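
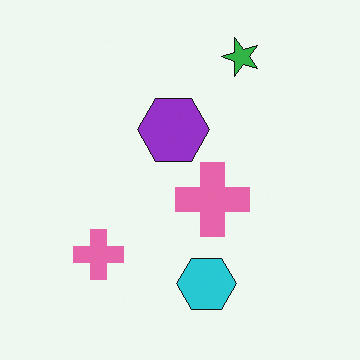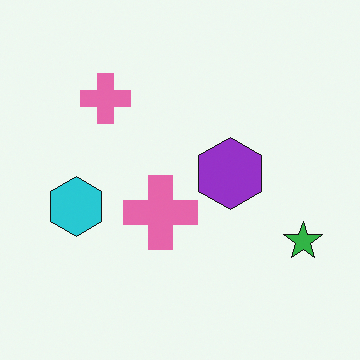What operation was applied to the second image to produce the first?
Rotated 90° counter-clockwise.

The green star sits in the bottom-right of the second image and the top-right of the first — consistent with a whole-image 90° counter-clockwise rotation.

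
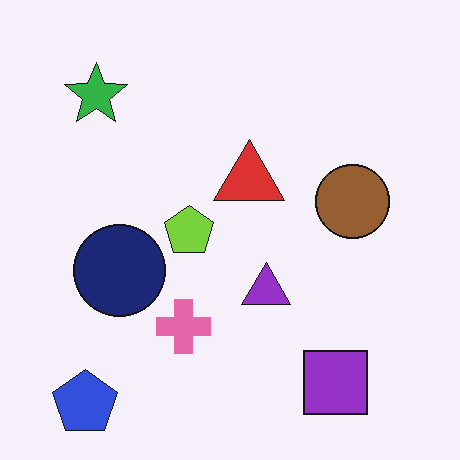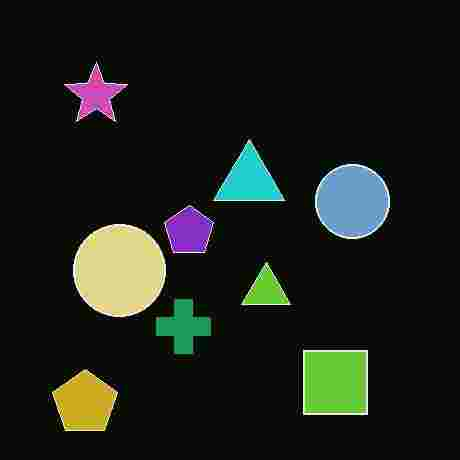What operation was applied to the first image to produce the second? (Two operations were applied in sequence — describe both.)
The second image is the first color-inverted (negative), then heavily JPEG-compressed with obvious blocking artifacts.

The light background has become dark and every shape's color is its complement — a photographic negative. Blocky 8×8 compression artifacts appear around shape edges and the flat background shows ringing — characteristic JPEG degradation.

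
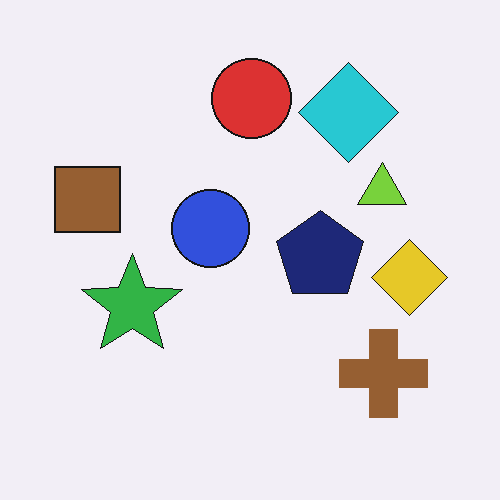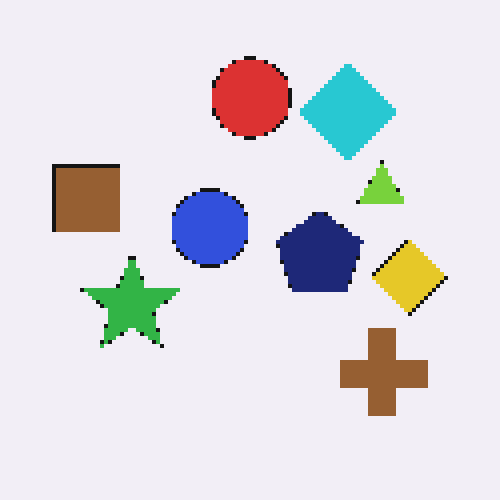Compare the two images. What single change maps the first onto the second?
The transformation is: lightly pixelated (a mild mosaic effect).

Shapes are reduced to large square blocks; fine edges and outlines are lost — a downscale-then-upscale (mosaic) effect.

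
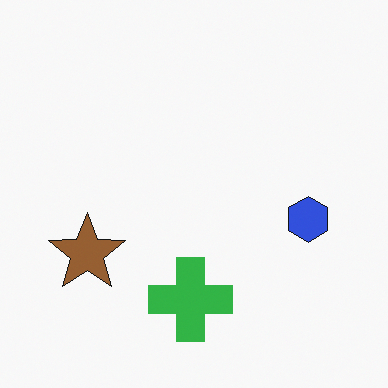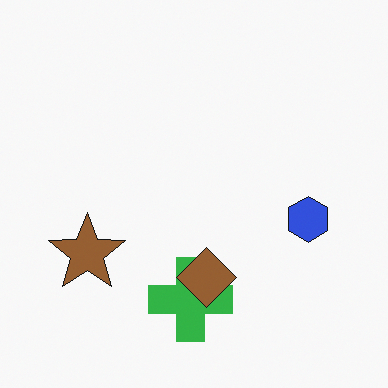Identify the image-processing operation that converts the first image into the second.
It was overlaid with an additional brown diamond.

A brown diamond appears in the second image that is absent from the first.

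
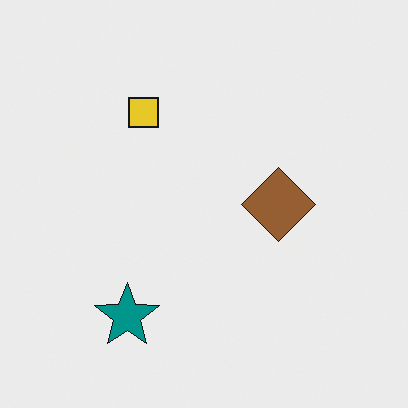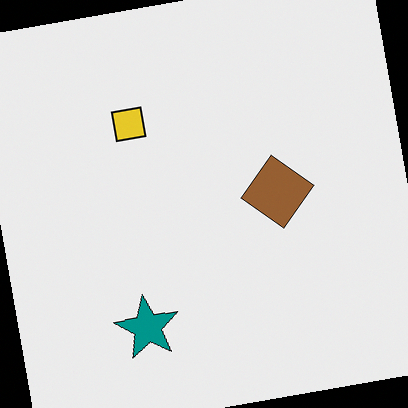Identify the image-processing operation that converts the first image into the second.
The image was rotated counter-clockwise by a slight angle.

Every shape is tilted by the same angle and the image corners show triangular fill wedges — a whole-image rotation by a non-right angle.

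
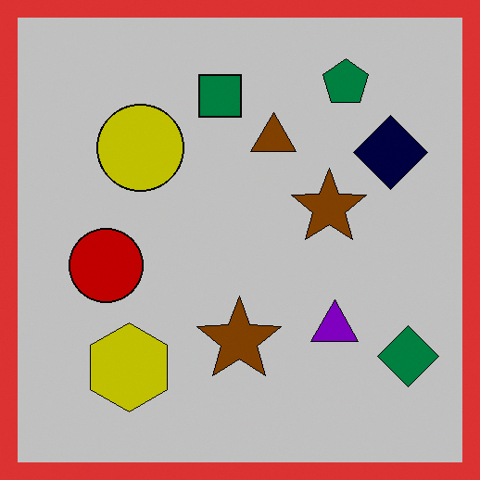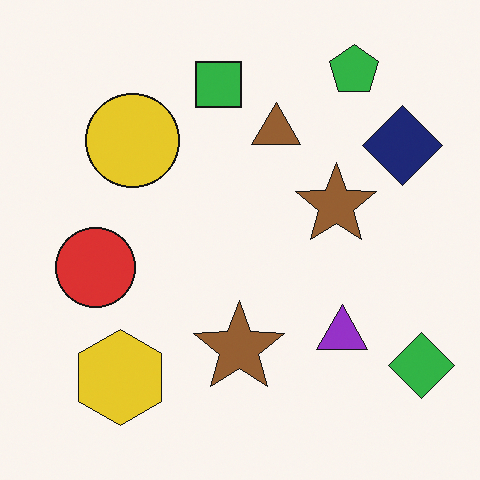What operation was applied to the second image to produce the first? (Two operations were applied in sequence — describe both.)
The image was aggressively posterized, then framed with a red border.

Each flat color has snapped to a coarser quantized level — most visibly, the near-white background has dropped to a flat grey. A solid red frame runs around the edge of the first image, with the content slightly shrunk inside it.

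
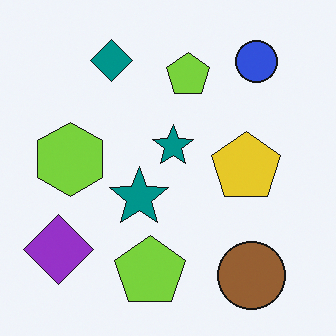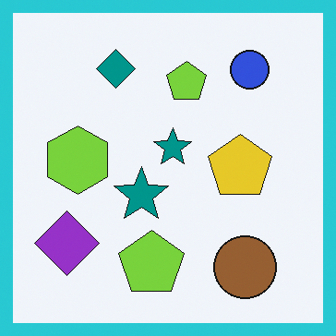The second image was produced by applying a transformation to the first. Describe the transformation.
The image was framed with a cyan border.

A solid cyan frame runs around the edge of the second image, with the content slightly shrunk inside it.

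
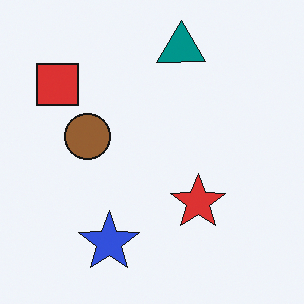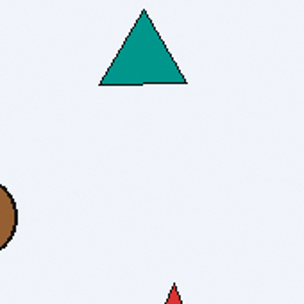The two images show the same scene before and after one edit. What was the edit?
This is the original image cropped tightly and scaled back up.

The visible shapes are larger and the field of view is narrower; shapes near the original edges may be partly or wholly outside the frame — a crop-and-rescale.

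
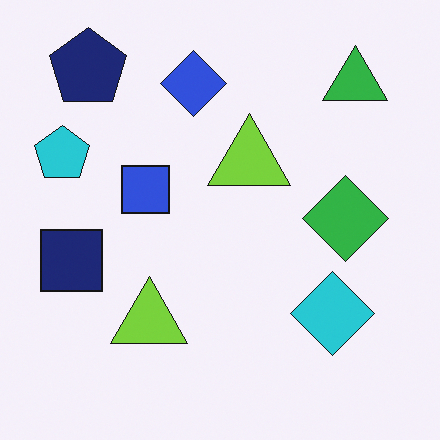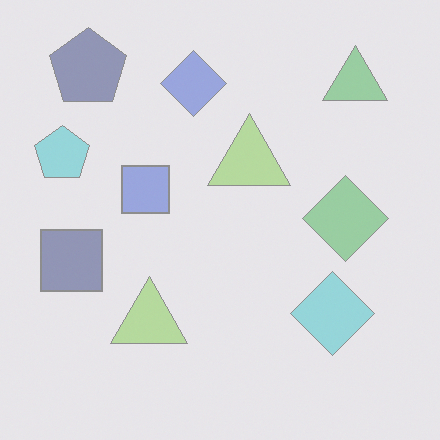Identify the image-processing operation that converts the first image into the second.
It was washed out (contrast reduced).

Tones are pushed toward mid-grey across the whole image — a global contrast change.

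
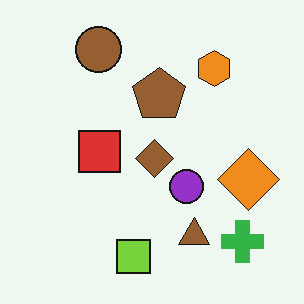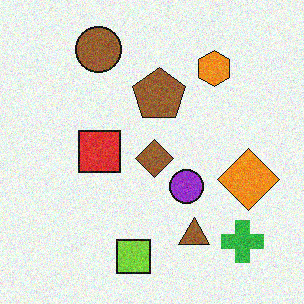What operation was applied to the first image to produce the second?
This is the original image degraded with visible gaussian noise.

Random speckle covers the whole image, including the flat background.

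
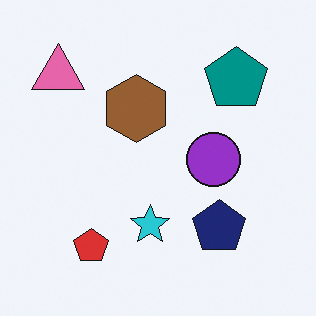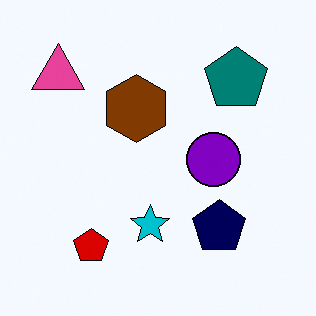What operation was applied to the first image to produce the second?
The transformation is: given slightly increased contrast.

Tones are pushed away from mid-grey across the whole image — a global contrast change.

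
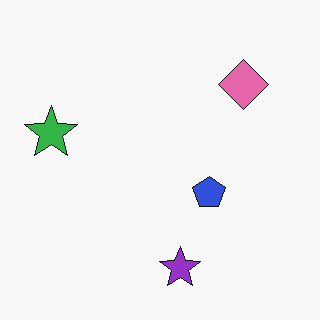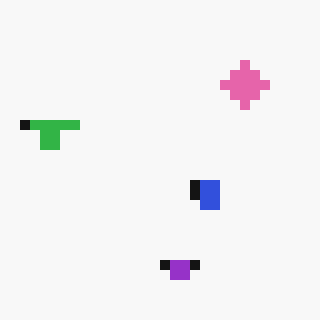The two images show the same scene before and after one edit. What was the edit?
It was coarsely pixelated.

Shapes are reduced to large square blocks; fine edges and outlines are lost — a downscale-then-upscale (mosaic) effect.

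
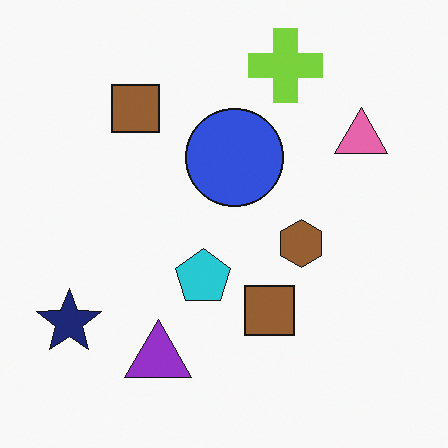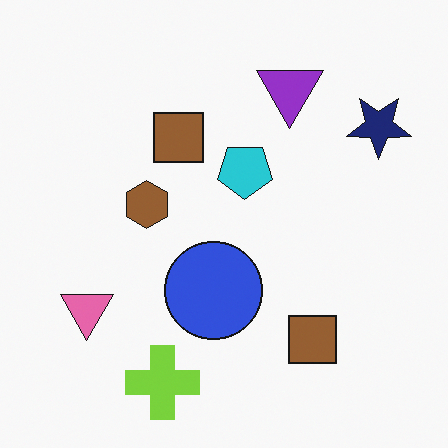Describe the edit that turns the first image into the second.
This is the original image rotated 180°.

The navy star sits in the bottom-left of the first image and the top-right of the second — consistent with a whole-image 180° rotation.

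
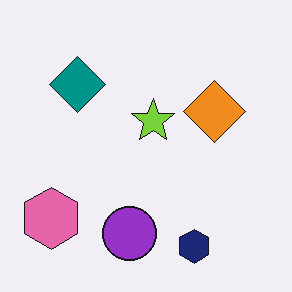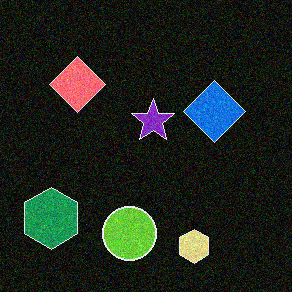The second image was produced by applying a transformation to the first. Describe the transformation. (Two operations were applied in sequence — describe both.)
This is the original image degraded with moderate additive noise, then color-inverted (negative).

Random speckle covers the whole image, including the flat background. The light background has become dark and every shape's color is its complement — a photographic negative.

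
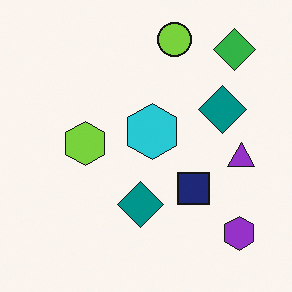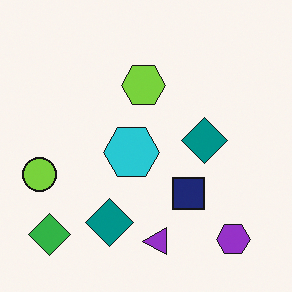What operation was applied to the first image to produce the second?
The second image is the first transposed (reflected across the top-left ↔ bottom-right diagonal).

Shapes have swapped their row and column positions — what was in the top-right is now in the bottom-left — a diagonal reflection.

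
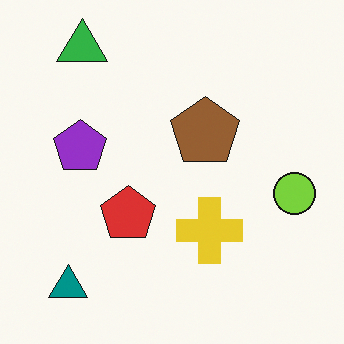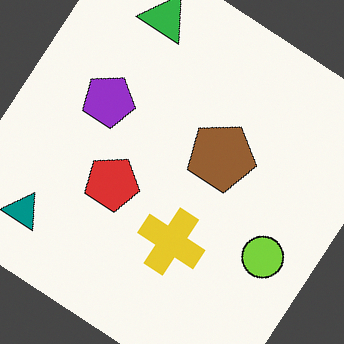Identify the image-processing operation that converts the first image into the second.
This is the original image rotated clockwise by a large amount — several tens of degrees.

Every shape is tilted by the same angle and the image corners show triangular fill wedges — a whole-image rotation by a non-right angle.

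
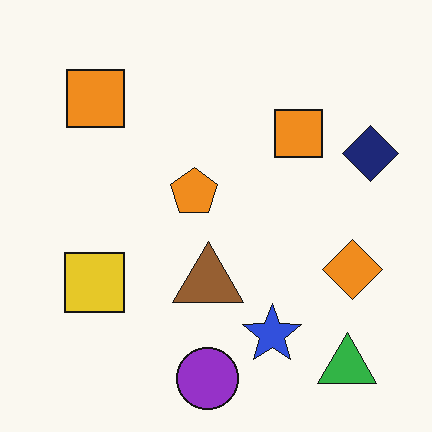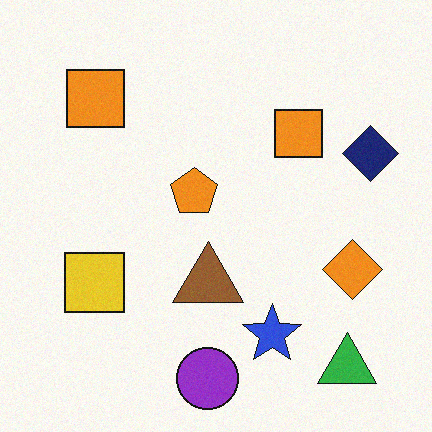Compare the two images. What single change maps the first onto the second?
Degraded with light additive noise.

Random speckle covers the whole image, including the flat background.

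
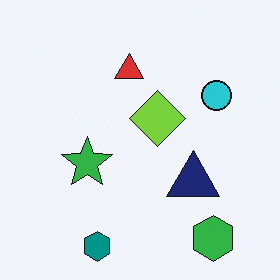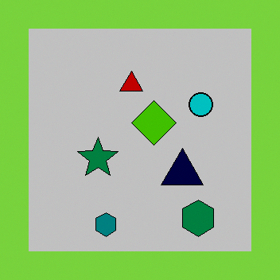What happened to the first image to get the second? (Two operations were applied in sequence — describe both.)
The image was aggressively posterized, then framed with a lime border.

Each flat color has snapped to a coarser quantized level — most visibly, the near-white background has dropped to a flat grey. A solid lime frame runs around the edge of the second image, with the content slightly shrunk inside it.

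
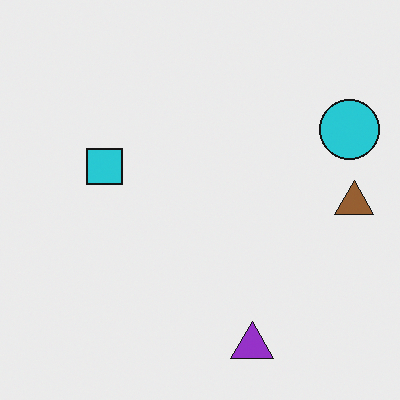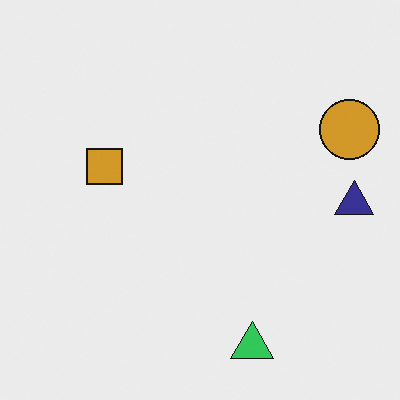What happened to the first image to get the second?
It was hue-shifted by a large amount.

Every shape's color has rotated by the same amount around the hue wheel — a uniform hue shift.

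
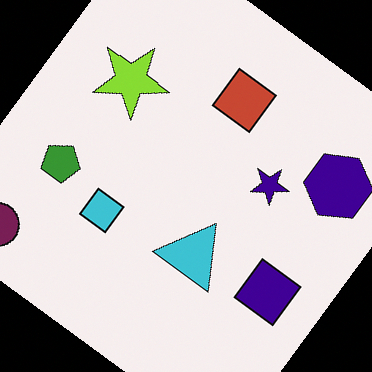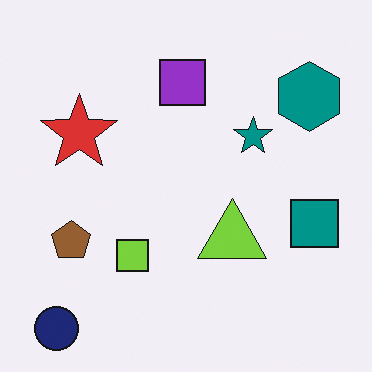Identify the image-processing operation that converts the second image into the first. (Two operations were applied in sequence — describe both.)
This is the original image rotated clockwise by a large amount — several tens of degrees, then hue-shifted through roughly a third of the color wheel.

Every shape is tilted by the same angle and the image corners show triangular fill wedges — a whole-image rotation by a non-right angle. Every shape's color has rotated by the same amount around the hue wheel — a uniform hue shift.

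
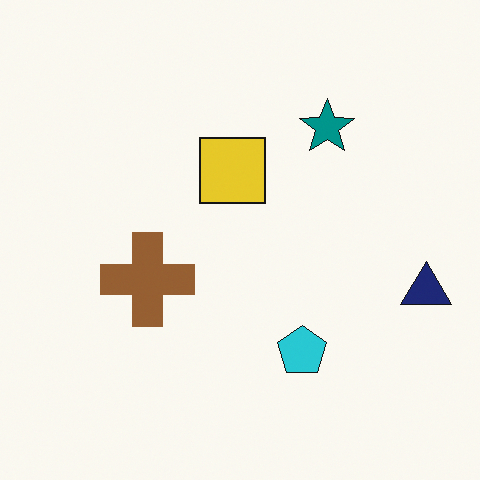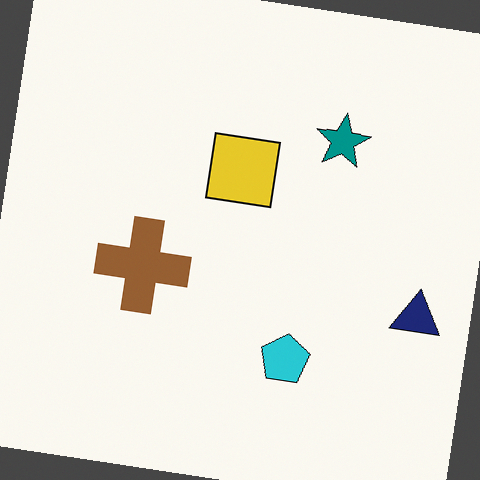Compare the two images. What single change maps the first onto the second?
The second image is the first rotated clockwise by a few degrees.

Every shape is tilted by the same angle and the image corners show triangular fill wedges — a whole-image rotation by a non-right angle.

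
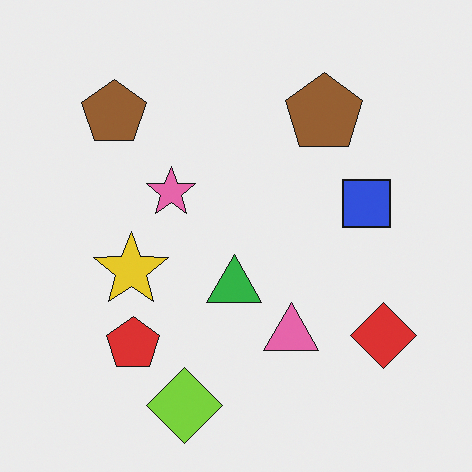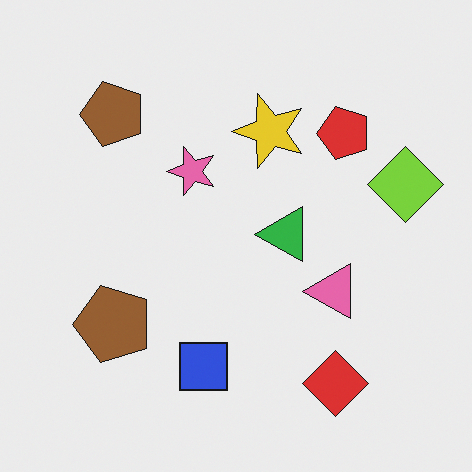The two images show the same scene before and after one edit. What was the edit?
This is the original image transposed (reflected across the top-left ↔ bottom-right diagonal).

Shapes have swapped their row and column positions — what was in the top-right is now in the bottom-left — a diagonal reflection.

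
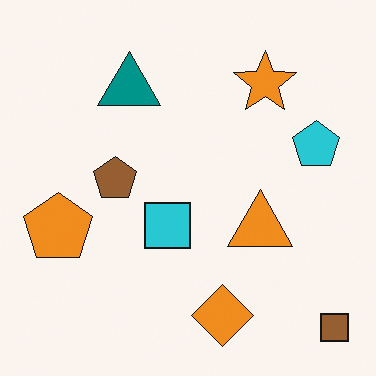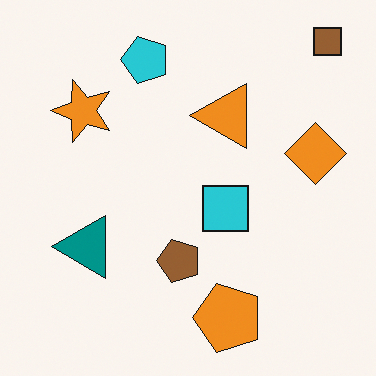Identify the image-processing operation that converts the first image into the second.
The image was rotated 90° counter-clockwise.

The brown square sits in the bottom-right of the first image and the top-right of the second — consistent with a whole-image 90° counter-clockwise rotation.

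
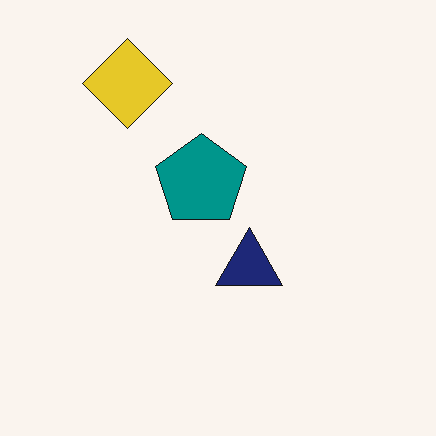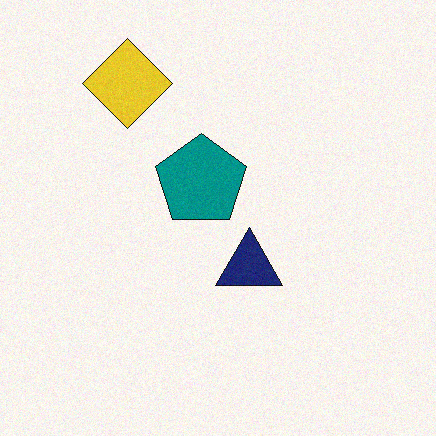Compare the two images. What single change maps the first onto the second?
The image was degraded with a light layer of grain.

Random speckle covers the whole image, including the flat background.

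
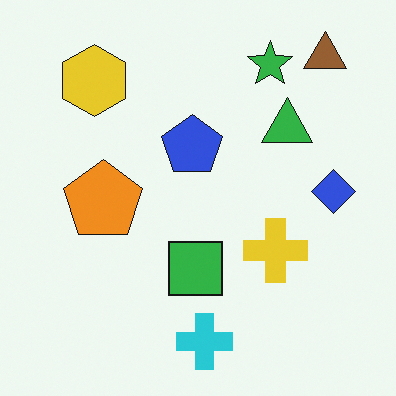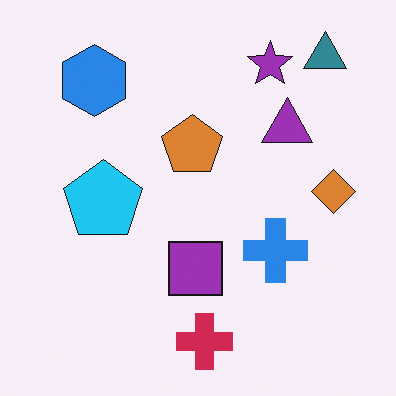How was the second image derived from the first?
The transformation is: hue-shifted through roughly half the color wheel.

Every shape's color has rotated by the same amount around the hue wheel — a uniform hue shift.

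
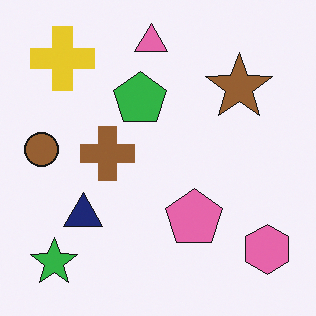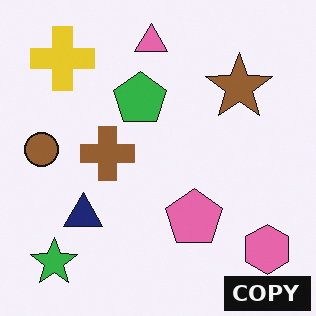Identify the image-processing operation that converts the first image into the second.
The transformation is: watermarked with the text "COPY" in the lower-right corner.

A dark label reading "COPY" appears in the lower-right corner.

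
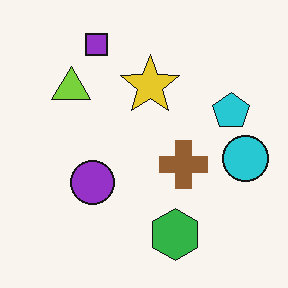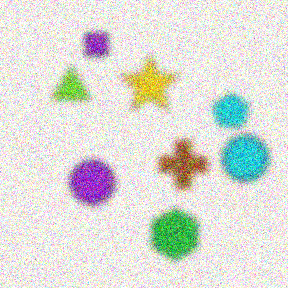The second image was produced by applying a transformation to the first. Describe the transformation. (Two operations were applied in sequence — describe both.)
This is the original image noticeably gaussian-blurred, then degraded with strong gaussian noise.

Shape edges and outlines are uniformly softened across the whole image. Random speckle covers the whole image, including the flat background.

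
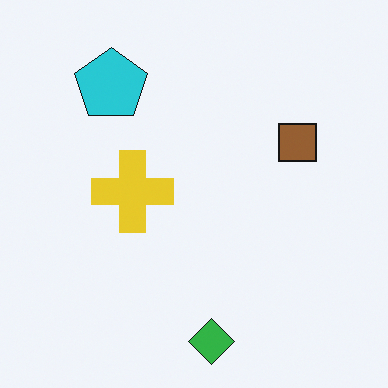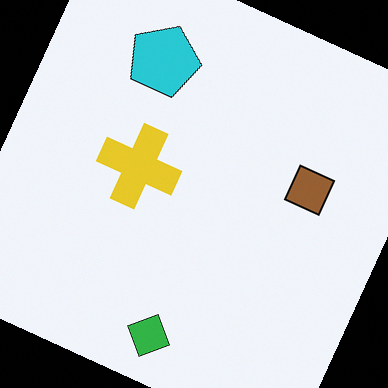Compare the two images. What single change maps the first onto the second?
The transformation is: rotated clockwise by a clearly visible amount.

Every shape is tilted by the same angle and the image corners show triangular fill wedges — a whole-image rotation by a non-right angle.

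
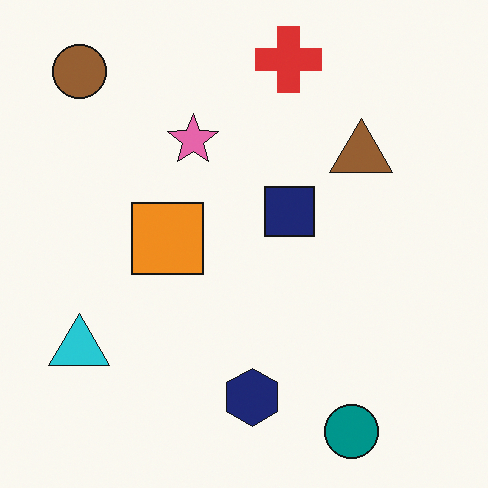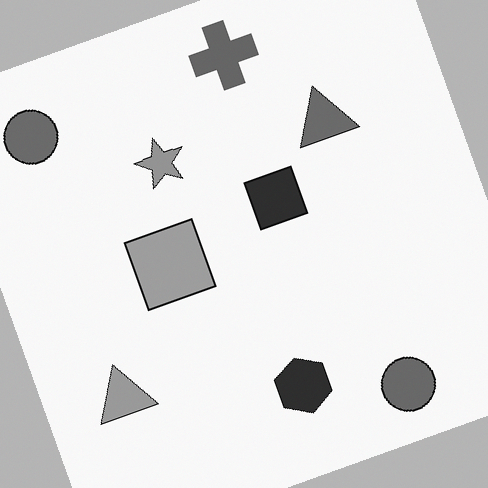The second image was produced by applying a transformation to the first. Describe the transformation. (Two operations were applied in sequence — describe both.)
The image was rotated counter-clockwise by a moderate amount, then converted to grayscale.

Every shape is tilted by the same angle and the image corners show triangular fill wedges — a whole-image rotation by a non-right angle. All color is removed — every shape is now a shade of grey.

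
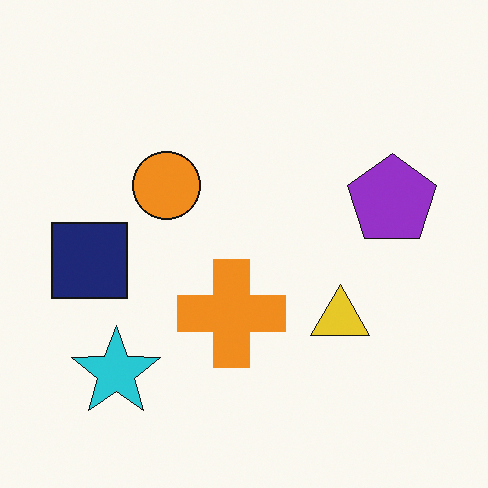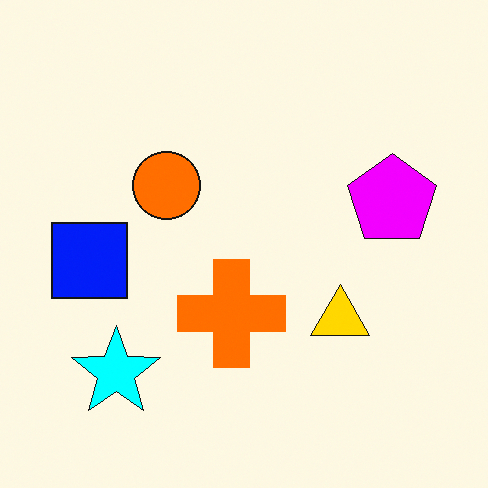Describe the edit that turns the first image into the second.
Heavily oversaturated.

All colors are more vivid — a global saturation change.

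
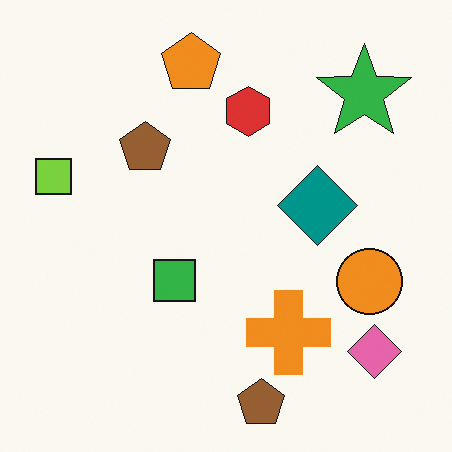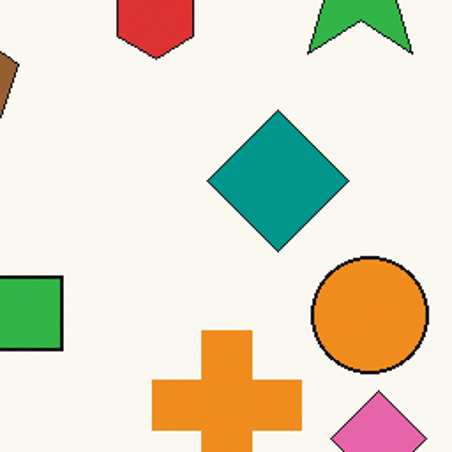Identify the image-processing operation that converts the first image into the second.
Cropped to a noticeably smaller region and rescaled.

The visible shapes are larger and the field of view is narrower; shapes near the original edges may be partly or wholly outside the frame — a crop-and-rescale.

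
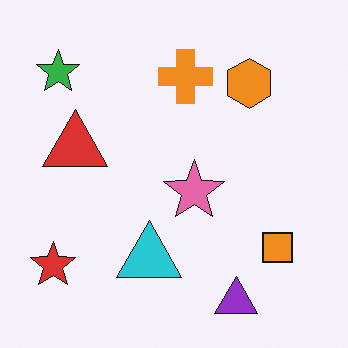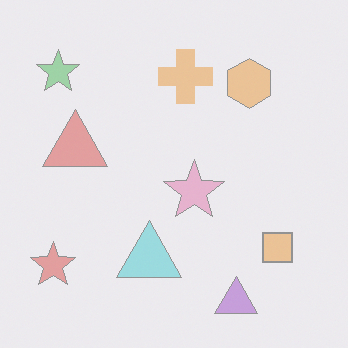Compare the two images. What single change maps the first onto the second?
This is the original image washed out (contrast reduced).

Tones are pushed toward mid-grey across the whole image — a global contrast change.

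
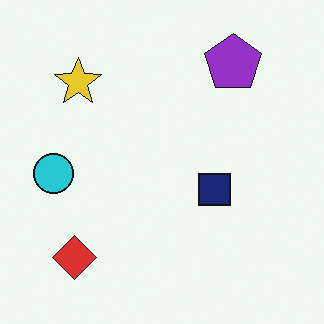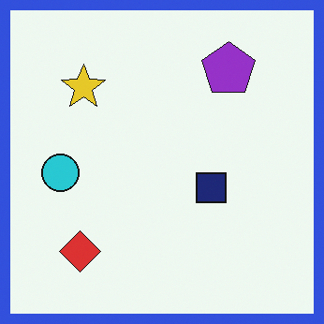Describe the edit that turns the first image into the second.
Framed with a blue border.

A solid blue frame runs around the edge of the second image, with the content slightly shrunk inside it.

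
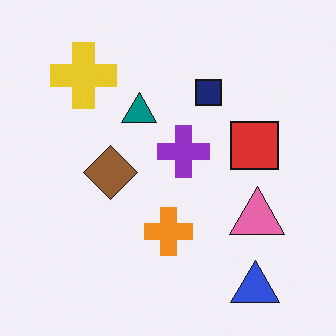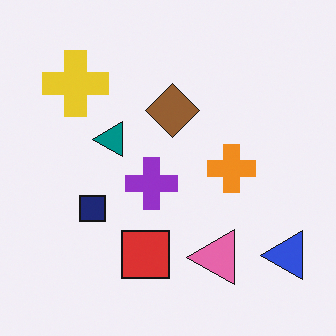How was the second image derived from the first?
The second image is the first transposed (reflected across the top-left ↔ bottom-right diagonal).

Shapes have swapped their row and column positions — what was in the top-right is now in the bottom-left — a diagonal reflection.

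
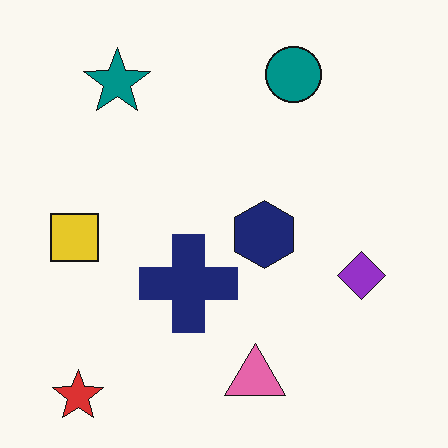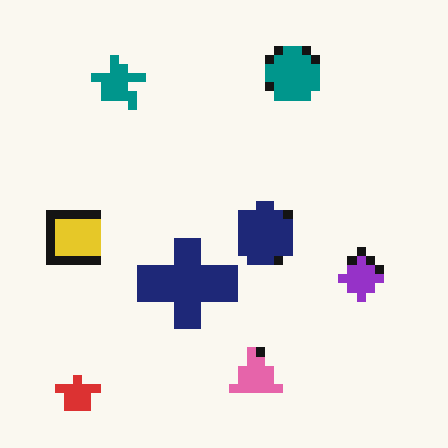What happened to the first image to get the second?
This is the original image heavily pixelated into large blocks.

Shapes are reduced to large square blocks; fine edges and outlines are lost — a downscale-then-upscale (mosaic) effect.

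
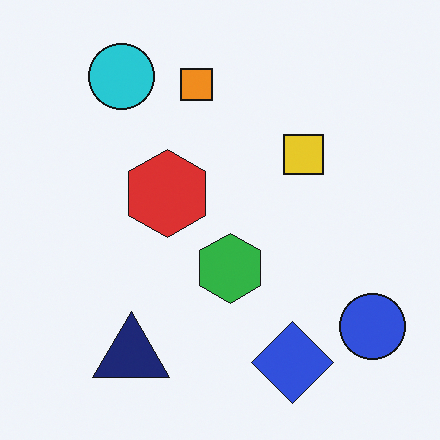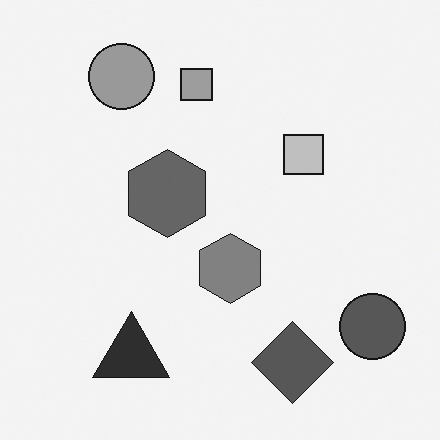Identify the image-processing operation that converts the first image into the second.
The second image is the first converted to grayscale.

All color is removed — every shape is now a shade of grey.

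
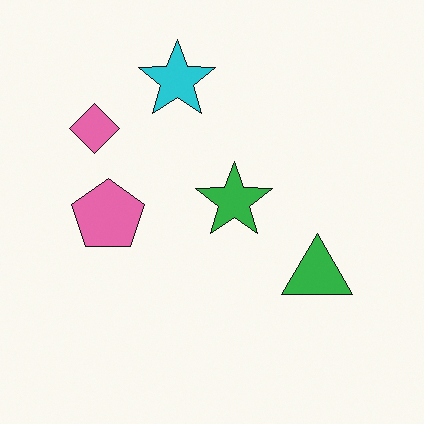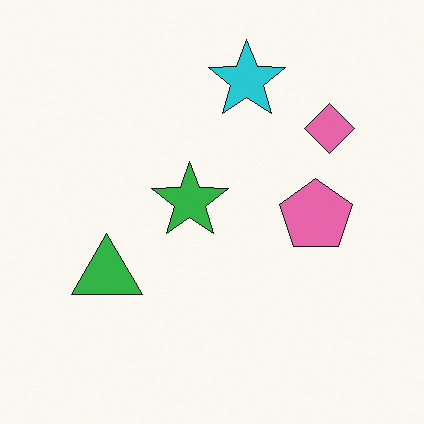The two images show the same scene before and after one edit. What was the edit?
It was flipped horizontally (left ↔ right).

The pink diamond is in the top-left of the first image and the top-right of the second — shapes on opposite sides of the vertical midline have swapped in a mirror flip.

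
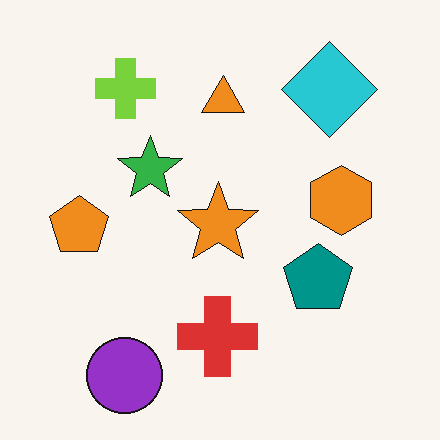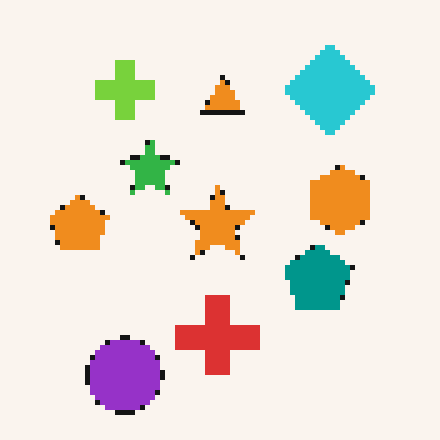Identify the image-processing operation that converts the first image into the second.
It was mildly pixelated.

Shapes are reduced to large square blocks; fine edges and outlines are lost — a downscale-then-upscale (mosaic) effect.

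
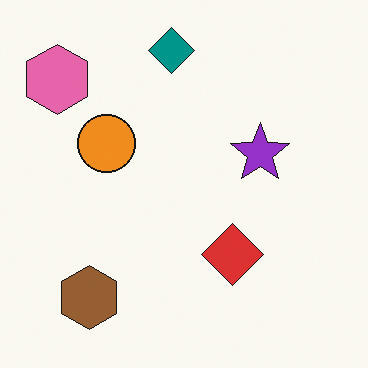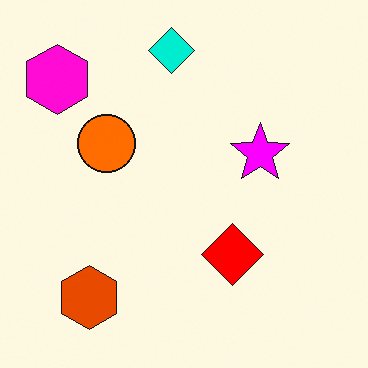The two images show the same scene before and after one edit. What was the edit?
This is the original image made much more vivid (saturation change).

All colors are more vivid — a global saturation change.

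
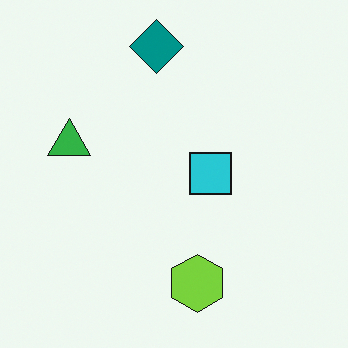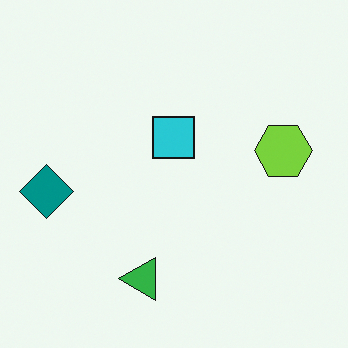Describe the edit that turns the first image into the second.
This is the original image rotated 90° counter-clockwise.

The teal diamond sits in the top of the first image and the left of the second — consistent with a whole-image 90° counter-clockwise rotation.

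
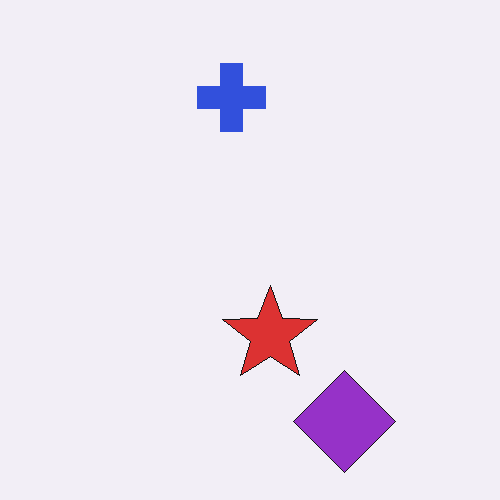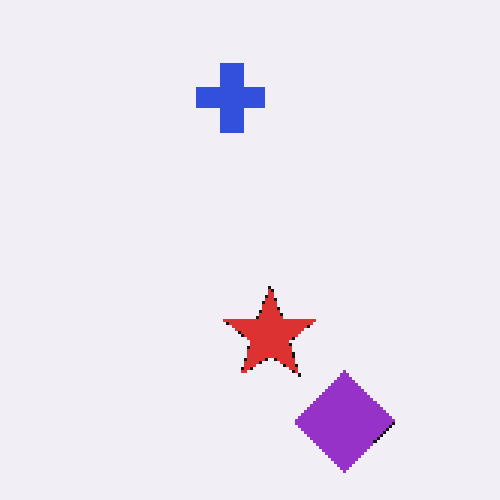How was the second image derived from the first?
Lightly pixelated (a mild mosaic effect).

Shapes are reduced to large square blocks; fine edges and outlines are lost — a downscale-then-upscale (mosaic) effect.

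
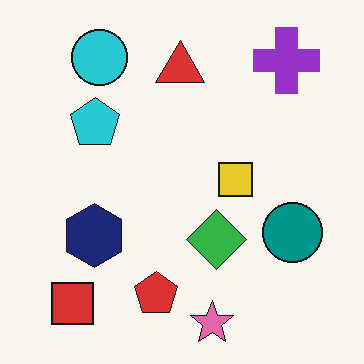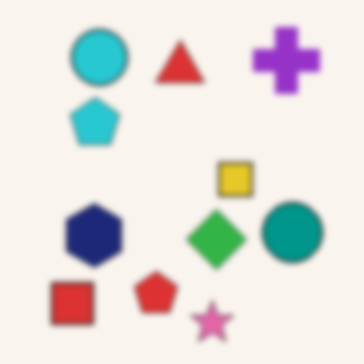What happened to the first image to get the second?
The transformation is: noticeably gaussian-blurred.

Shape edges and outlines are uniformly softened across the whole image.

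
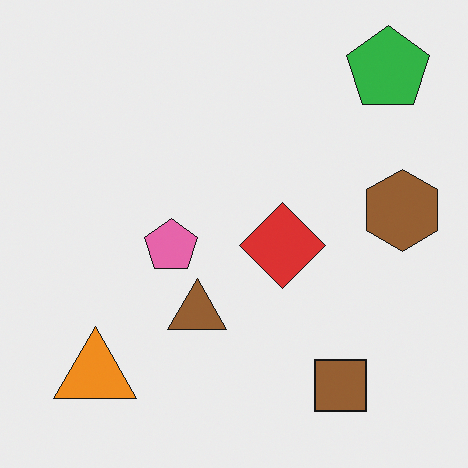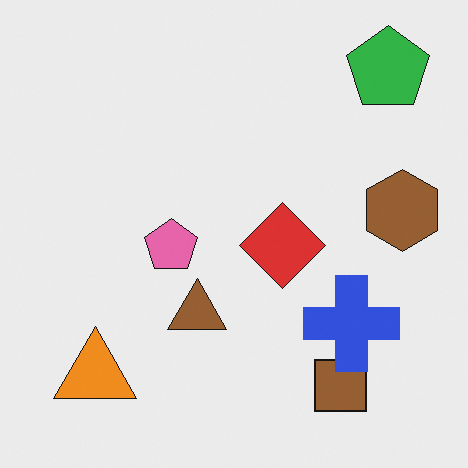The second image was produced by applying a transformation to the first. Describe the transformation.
The transformation is: overlaid with an additional blue cross.

A blue cross appears in the second image that is absent from the first.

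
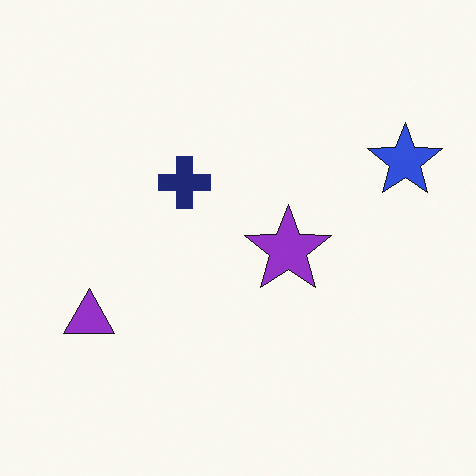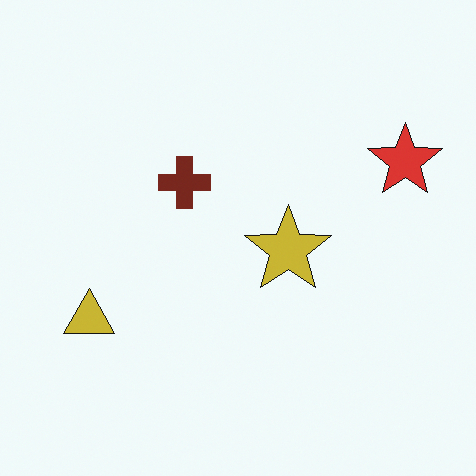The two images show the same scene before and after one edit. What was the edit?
The transformation is: hue-shifted through roughly a third of the color wheel.

Every shape's color has rotated by the same amount around the hue wheel — a uniform hue shift.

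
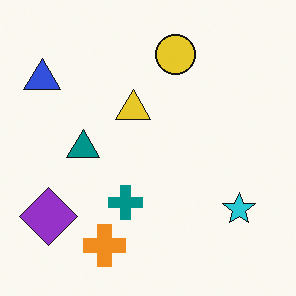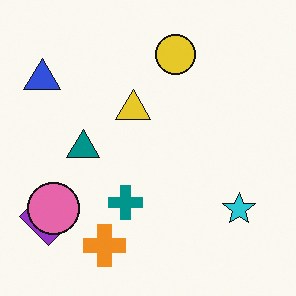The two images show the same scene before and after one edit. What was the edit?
The image was overlaid with an additional pink circle.

A pink circle appears in the second image that is absent from the first.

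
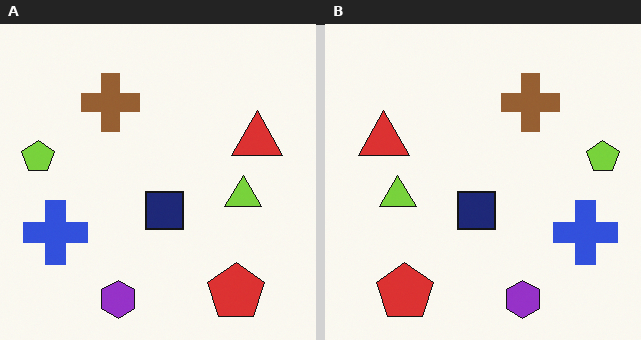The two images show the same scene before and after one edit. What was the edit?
The right (B) image is the left (A) flipped horizontally (left ↔ right).

The lime pentagon is in the left of the left (A) image and the right of the right (B) — shapes on opposite sides of the vertical midline have swapped in a mirror flip.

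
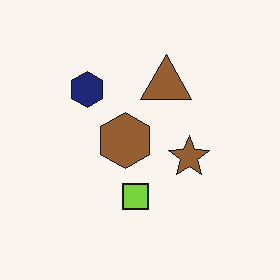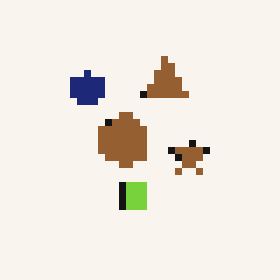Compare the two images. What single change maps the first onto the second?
The image was moderately pixelated.

Shapes are reduced to large square blocks; fine edges and outlines are lost — a downscale-then-upscale (mosaic) effect.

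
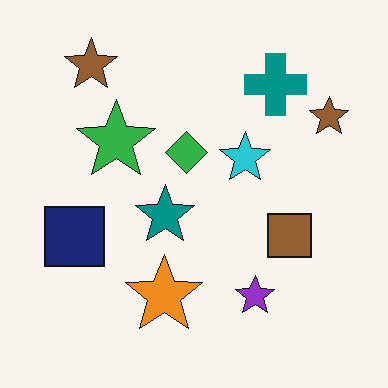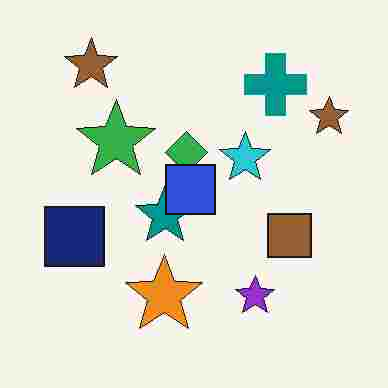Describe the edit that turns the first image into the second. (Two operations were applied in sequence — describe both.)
The second image is the first degraded with heavy JPEG compression, then overlaid with an additional blue square.

Blocky 8×8 compression artifacts appear around shape edges and the flat background shows ringing — characteristic JPEG degradation. A blue square appears in the second image that is absent from the first.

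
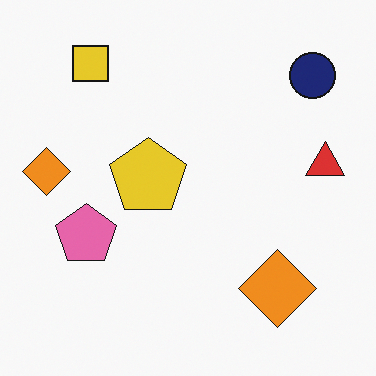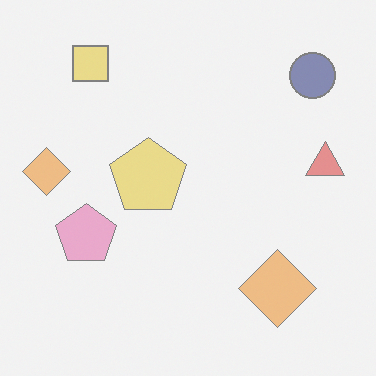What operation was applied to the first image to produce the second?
Washed out (contrast reduced).

Tones are pushed toward mid-grey across the whole image — a global contrast change.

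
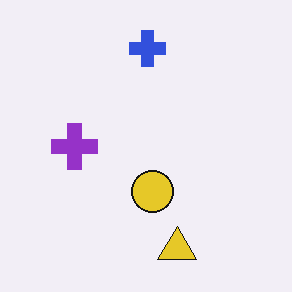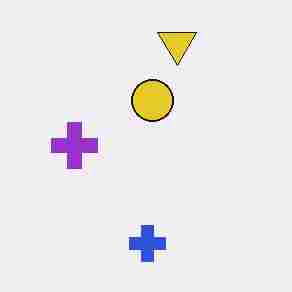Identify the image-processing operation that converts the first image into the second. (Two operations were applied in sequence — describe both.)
The transformation is: flipped vertically (top ↔ bottom), then heavily JPEG-compressed with obvious blocking artifacts.

The yellow triangle is in the bottom of the first image and the top of the second — shapes on opposite sides of the horizontal midline have swapped in a mirror flip. Blocky 8×8 compression artifacts appear around shape edges and the flat background shows ringing — characteristic JPEG degradation.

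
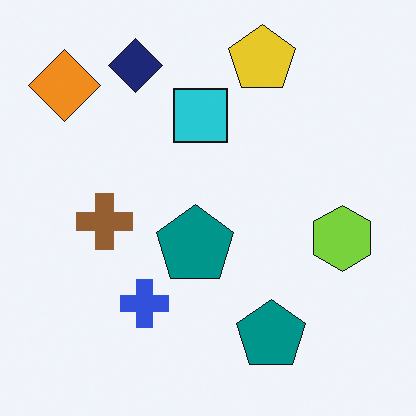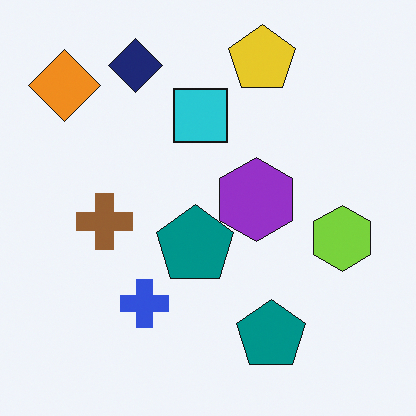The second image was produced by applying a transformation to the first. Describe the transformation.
The image was overlaid with an additional purple hexagon.

A purple hexagon appears in the second image that is absent from the first.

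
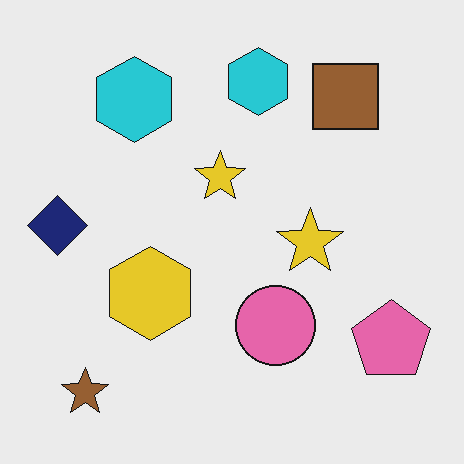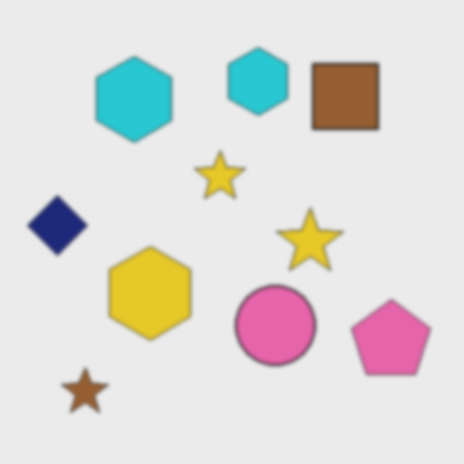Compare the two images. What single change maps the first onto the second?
The image was given a subtle gaussian blur.

Shape edges and outlines are uniformly softened across the whole image.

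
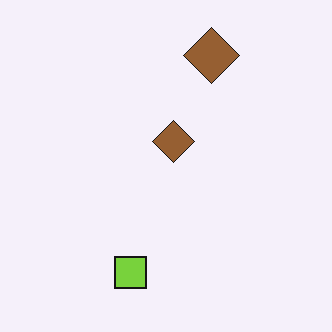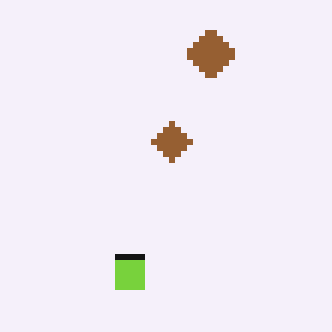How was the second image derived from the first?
The transformation is: pixelated into visible square blocks.

Shapes are reduced to large square blocks; fine edges and outlines are lost — a downscale-then-upscale (mosaic) effect.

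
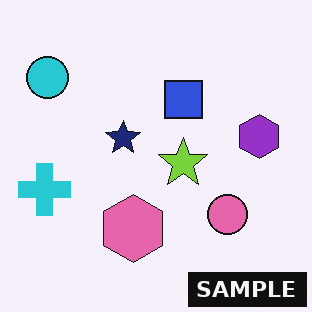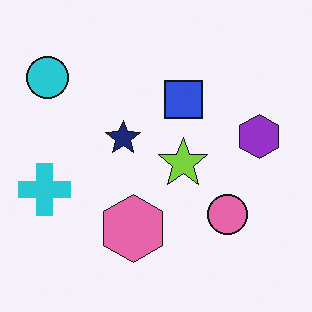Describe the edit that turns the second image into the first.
It was watermarked with the text "SAMPLE" in the lower-right corner.

A dark label reading "SAMPLE" appears in the lower-right corner.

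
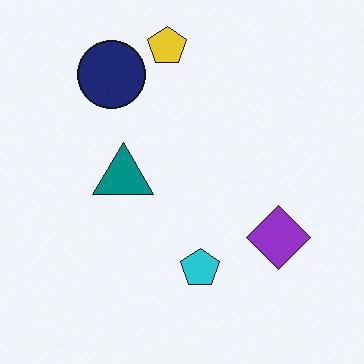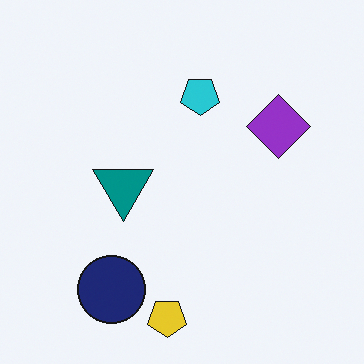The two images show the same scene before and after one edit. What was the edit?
Flipped vertically (top ↔ bottom).

The yellow pentagon is in the top of the first image and the bottom of the second — shapes on opposite sides of the horizontal midline have swapped in a mirror flip.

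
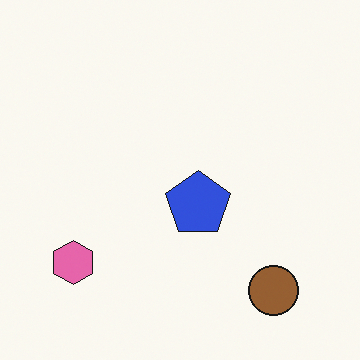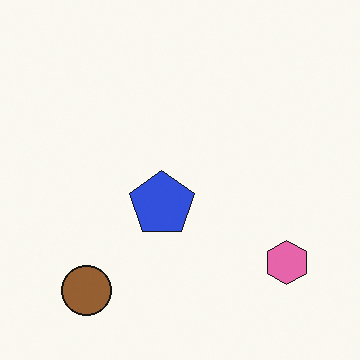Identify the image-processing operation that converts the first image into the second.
The image was flipped horizontally (left ↔ right).

The pink hexagon is in the bottom-left of the first image and the bottom-right of the second — shapes on opposite sides of the vertical midline have swapped in a mirror flip.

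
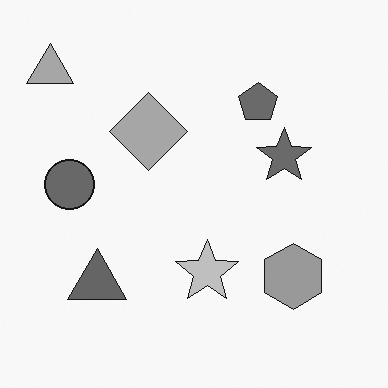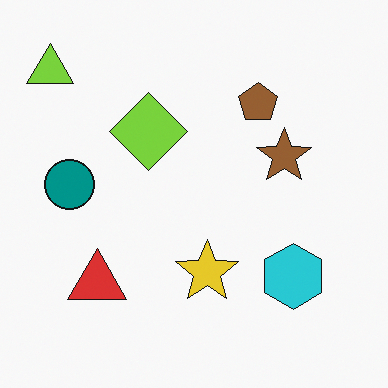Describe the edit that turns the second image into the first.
The first image is the second converted to grayscale.

All color is removed — every shape is now a shade of grey.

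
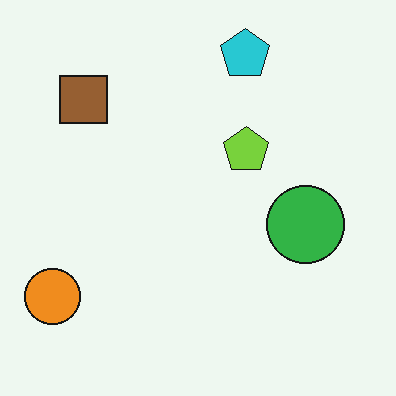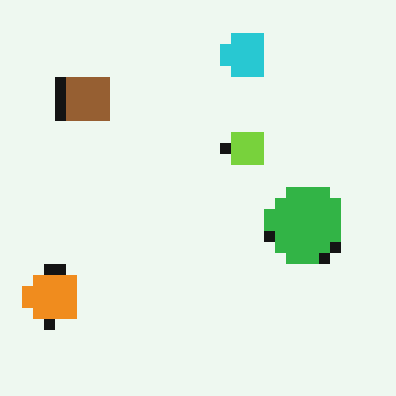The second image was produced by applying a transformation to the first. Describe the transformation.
The transformation is: heavily pixelated into large blocks.

Shapes are reduced to large square blocks; fine edges and outlines are lost — a downscale-then-upscale (mosaic) effect.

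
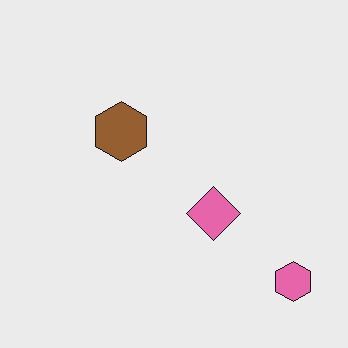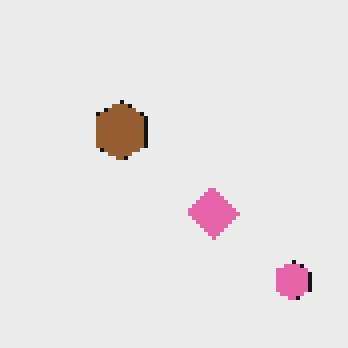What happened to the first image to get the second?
This is the original image lightly pixelated (a mild mosaic effect).

Shapes are reduced to large square blocks; fine edges and outlines are lost — a downscale-then-upscale (mosaic) effect.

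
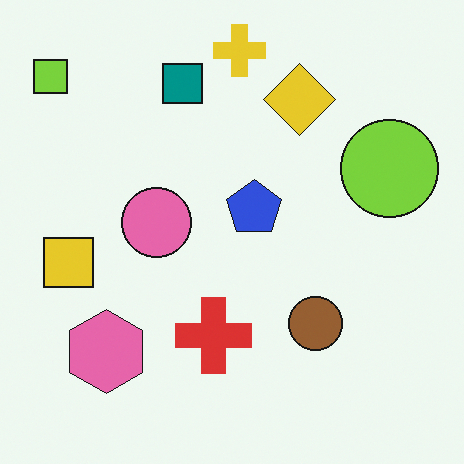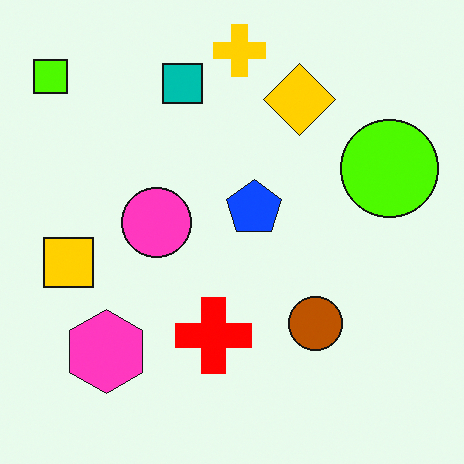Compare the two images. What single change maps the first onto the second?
This is the original image made much more vivid (saturation change).

All colors are more vivid — a global saturation change.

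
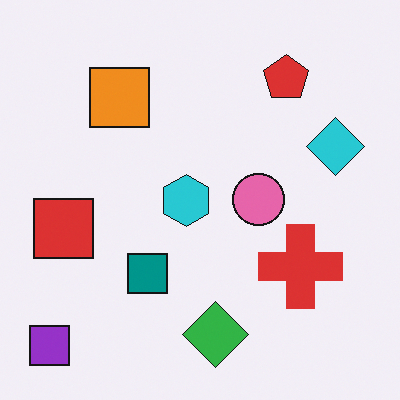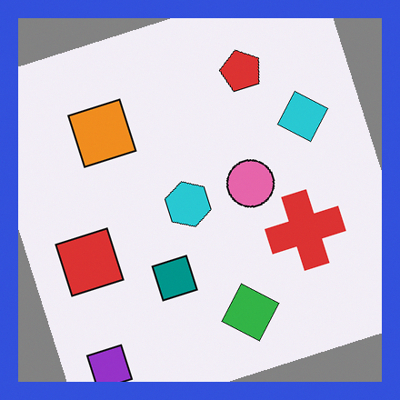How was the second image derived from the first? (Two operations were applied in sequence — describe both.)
It was rotated counter-clockwise by a clearly visible amount, then framed with a blue border.

Every shape is tilted by the same angle and the image corners show triangular fill wedges — a whole-image rotation by a non-right angle. A solid blue frame runs around the edge of the second image, with the content slightly shrunk inside it.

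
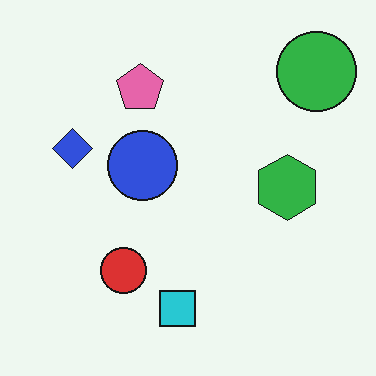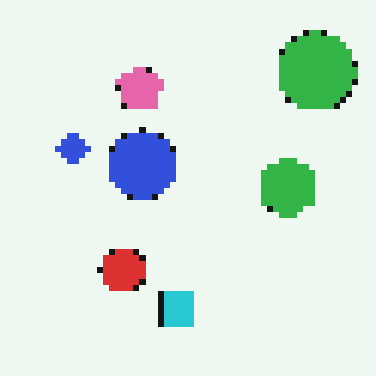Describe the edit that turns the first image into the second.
The second image is the first moderately pixelated.

Shapes are reduced to large square blocks; fine edges and outlines are lost — a downscale-then-upscale (mosaic) effect.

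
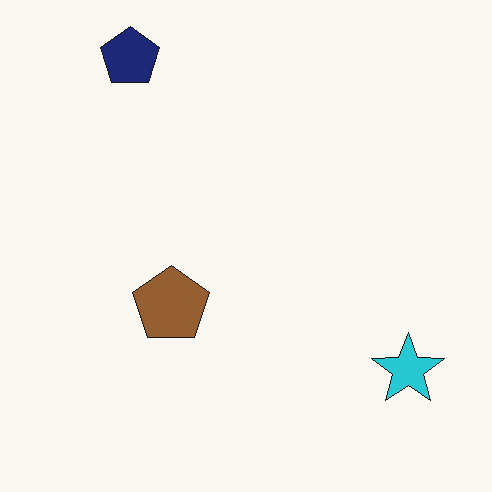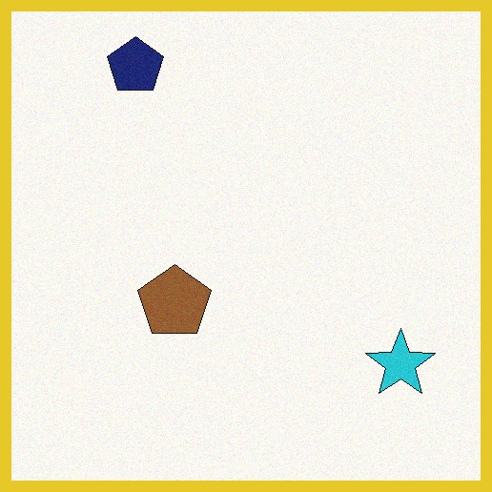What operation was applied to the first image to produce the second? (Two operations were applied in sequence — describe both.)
The transformation is: degraded with a light layer of grain, then framed with a yellow border.

Random speckle covers the whole image, including the flat background. A solid yellow frame runs around the edge of the second image, with the content slightly shrunk inside it.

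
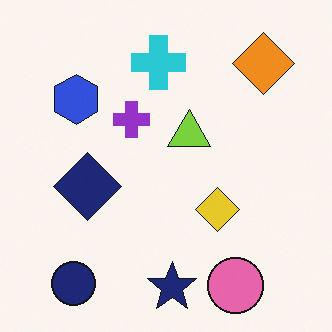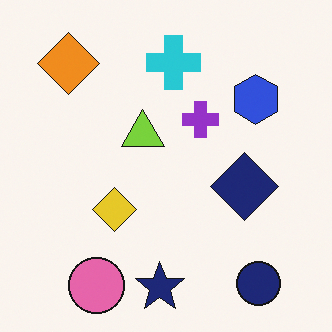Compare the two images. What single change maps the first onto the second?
Flipped horizontally (left ↔ right).

The orange diamond is in the top-right of the first image and the top-left of the second — shapes on opposite sides of the vertical midline have swapped in a mirror flip.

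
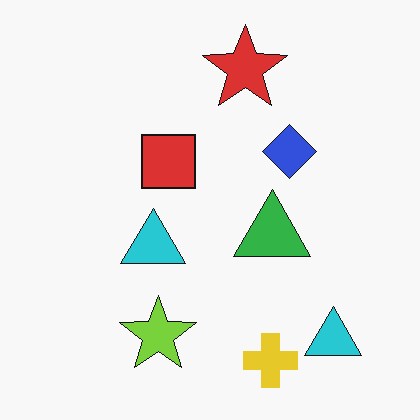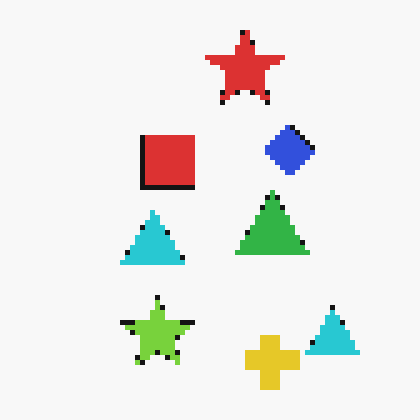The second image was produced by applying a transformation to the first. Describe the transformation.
The second image is the first mildly pixelated.

Shapes are reduced to large square blocks; fine edges and outlines are lost — a downscale-then-upscale (mosaic) effect.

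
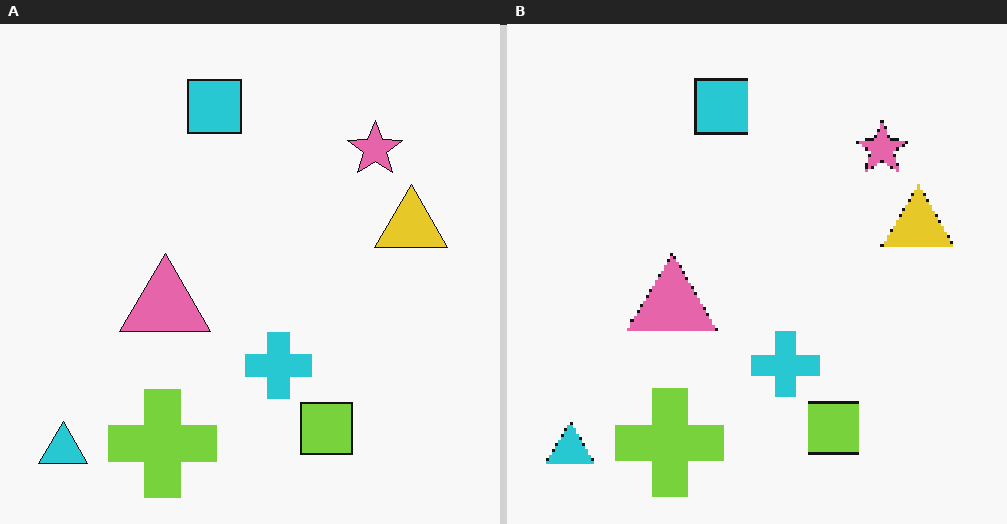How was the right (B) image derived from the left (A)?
Lightly pixelated (a mild mosaic effect).

Shapes are reduced to large square blocks; fine edges and outlines are lost — a downscale-then-upscale (mosaic) effect.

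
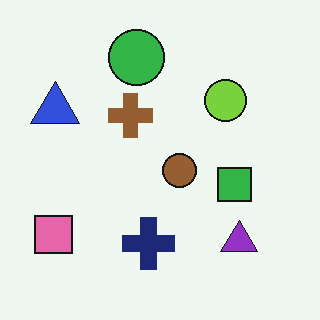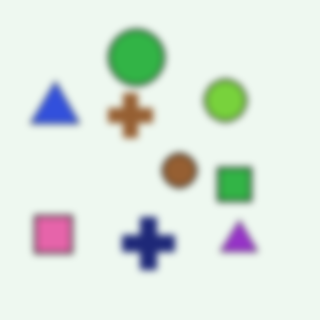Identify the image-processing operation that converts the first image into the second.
It was noticeably gaussian-blurred.

Shape edges and outlines are uniformly softened across the whole image.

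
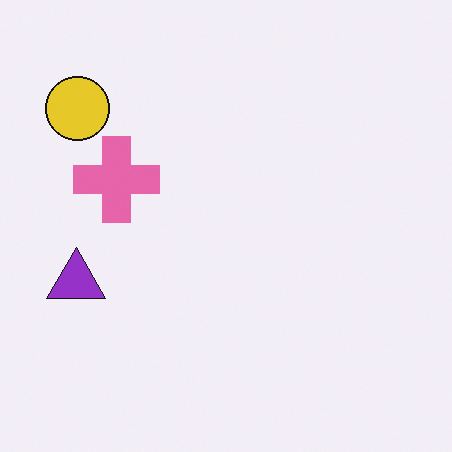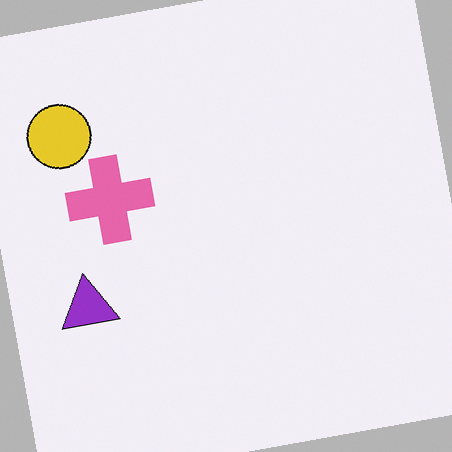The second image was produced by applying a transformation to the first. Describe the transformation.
The second image is the first rotated counter-clockwise by a slight angle.

Every shape is tilted by the same angle and the image corners show triangular fill wedges — a whole-image rotation by a non-right angle.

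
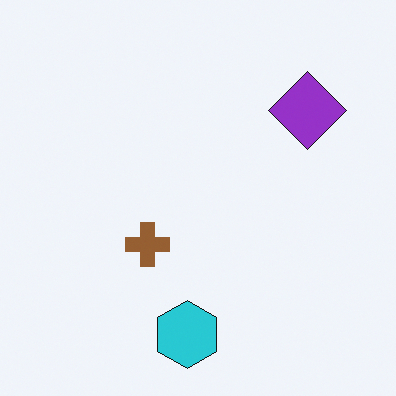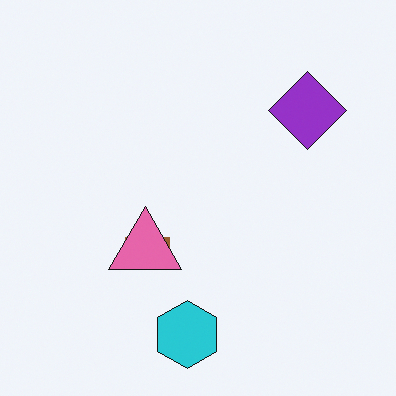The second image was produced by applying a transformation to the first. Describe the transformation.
The transformation is: overlaid with an additional pink triangle.

A pink triangle appears in the second image that is absent from the first.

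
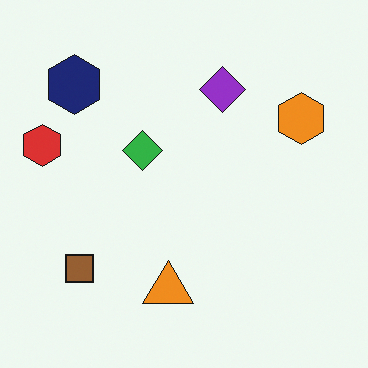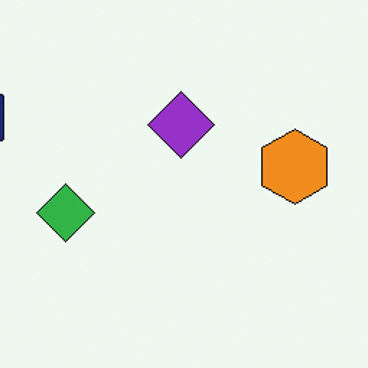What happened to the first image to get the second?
It was cropped to a modestly smaller region and rescaled.

The visible shapes are larger and the field of view is narrower; shapes near the original edges may be partly or wholly outside the frame — a crop-and-rescale.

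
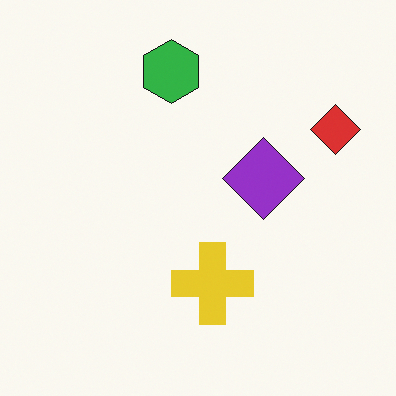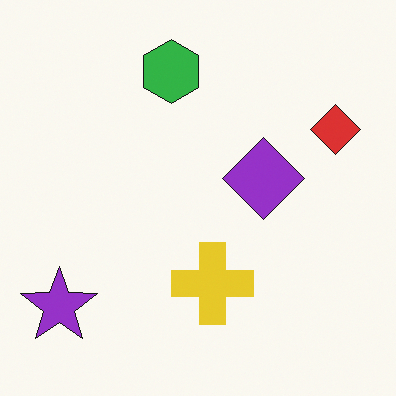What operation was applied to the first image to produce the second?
The image was overlaid with an additional purple star.

A purple star appears in the second image that is absent from the first.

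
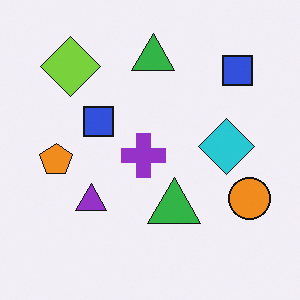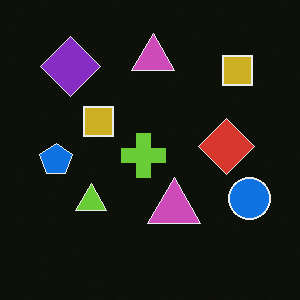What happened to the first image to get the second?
Color-inverted (negative).

The light background has become dark and every shape's color is its complement — a photographic negative.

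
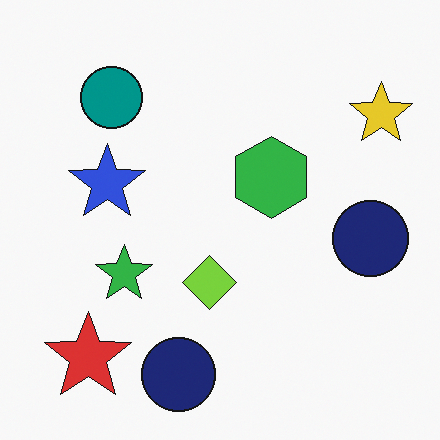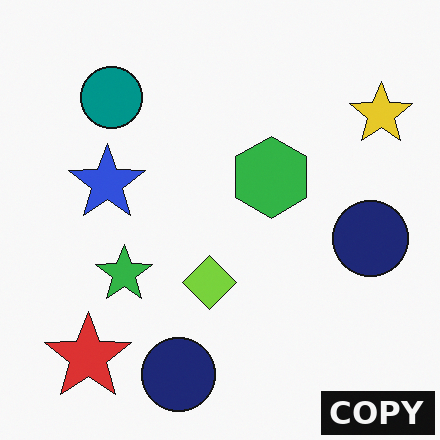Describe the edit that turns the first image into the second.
It was watermarked with the text "COPY" in the lower-right corner.

A dark label reading "COPY" appears in the lower-right corner.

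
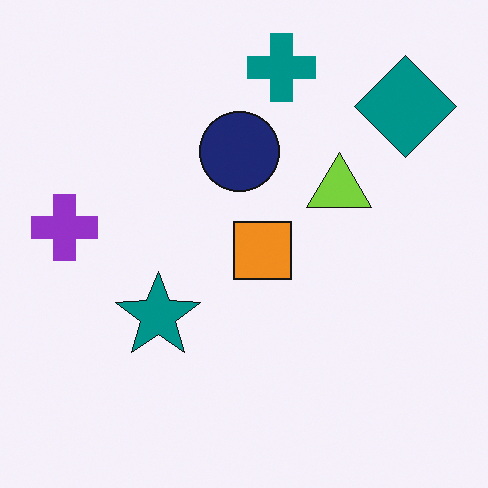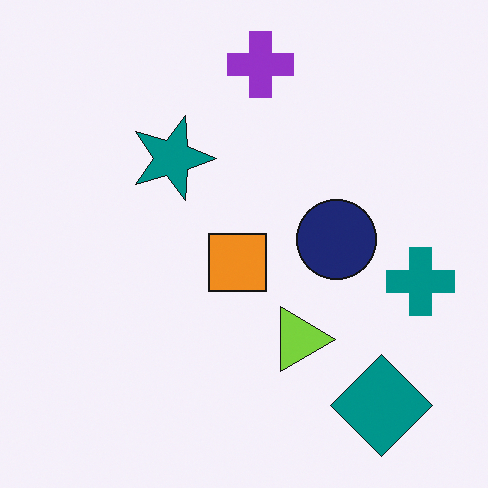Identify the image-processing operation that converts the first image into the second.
The second image is the first rotated 90° clockwise.

The teal diamond sits in the top-right of the first image and the bottom-right of the second — consistent with a whole-image 90° clockwise rotation.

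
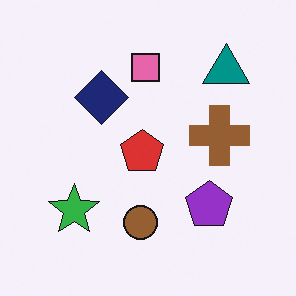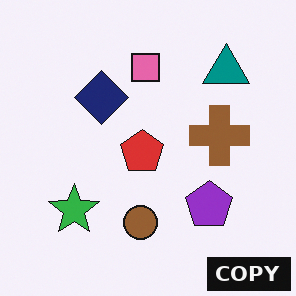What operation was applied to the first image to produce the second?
The second image is the first watermarked with the text "COPY" in the lower-right corner.

A dark label reading "COPY" appears in the lower-right corner.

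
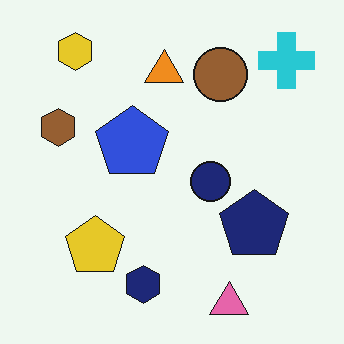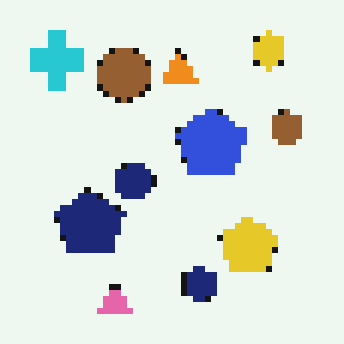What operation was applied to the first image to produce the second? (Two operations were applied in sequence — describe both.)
The image was flipped horizontally (left ↔ right), then pixelated into visible square blocks.

The brown hexagon is in the left of the first image and the right of the second — shapes on opposite sides of the vertical midline have swapped in a mirror flip. Shapes are reduced to large square blocks; fine edges and outlines are lost — a downscale-then-upscale (mosaic) effect.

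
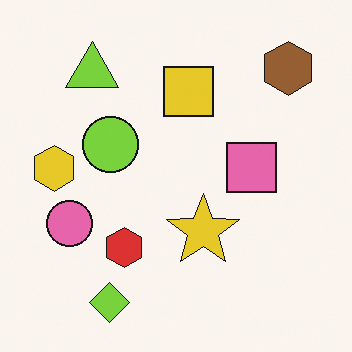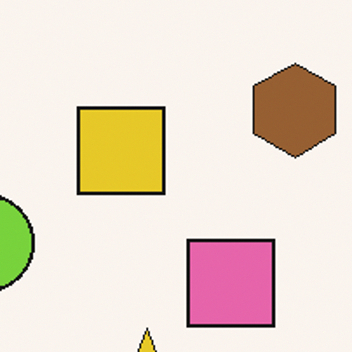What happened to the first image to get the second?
The second image is the first cropped to a noticeably smaller region and rescaled.

The visible shapes are larger and the field of view is narrower; shapes near the original edges may be partly or wholly outside the frame — a crop-and-rescale.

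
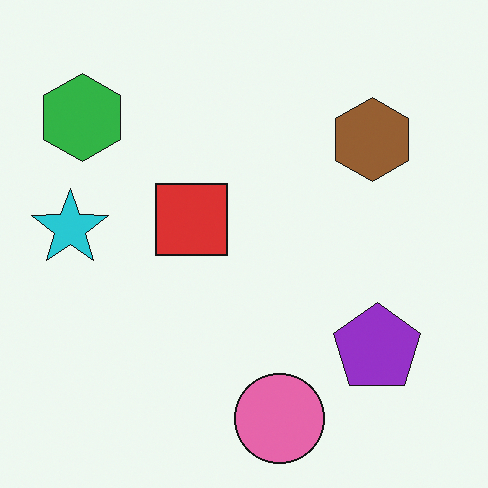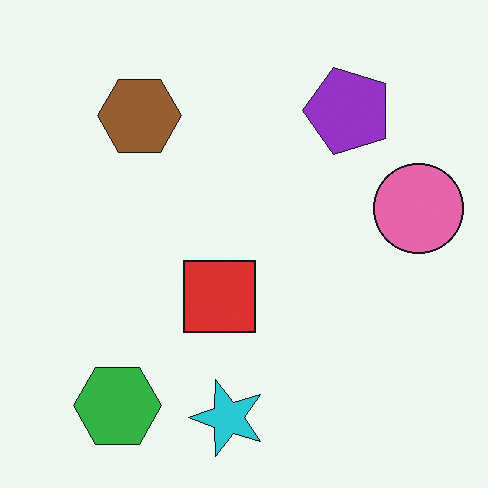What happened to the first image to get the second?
It was rotated 90° counter-clockwise.

The green hexagon sits in the top-left of the first image and the bottom-left of the second — consistent with a whole-image 90° counter-clockwise rotation.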